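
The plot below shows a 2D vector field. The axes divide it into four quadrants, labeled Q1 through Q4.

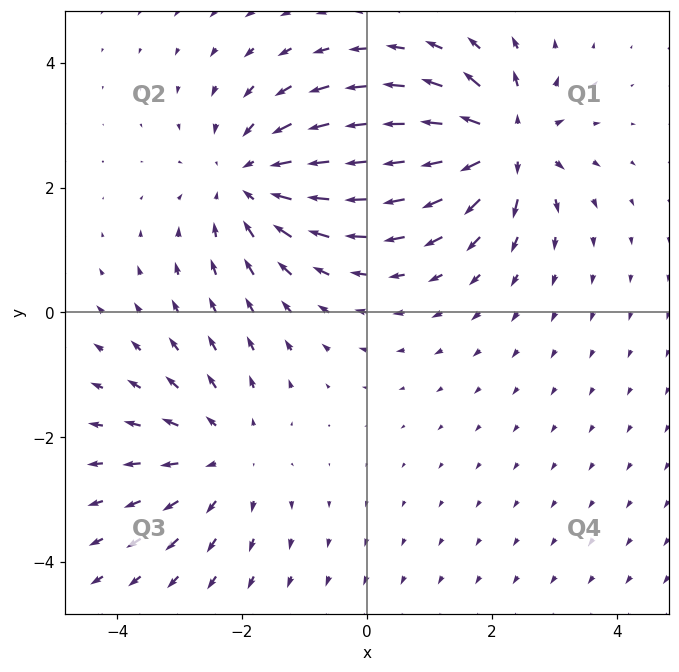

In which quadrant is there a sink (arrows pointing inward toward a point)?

The sink sits at approximately (-1.8, 2.1), which lies in quadrant Q2. The divergence there is about -4, negative as expected for a sink.

Q2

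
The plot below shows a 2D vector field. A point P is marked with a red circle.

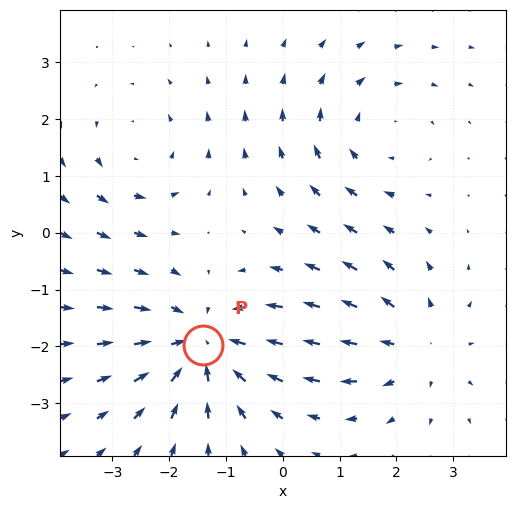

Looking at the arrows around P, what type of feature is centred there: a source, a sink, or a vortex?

At P (-1.4, -2.0) the arrows converge inward. Divergence about -4, curl ≈0 — negative divergence with near-zero curl is a sink.

sink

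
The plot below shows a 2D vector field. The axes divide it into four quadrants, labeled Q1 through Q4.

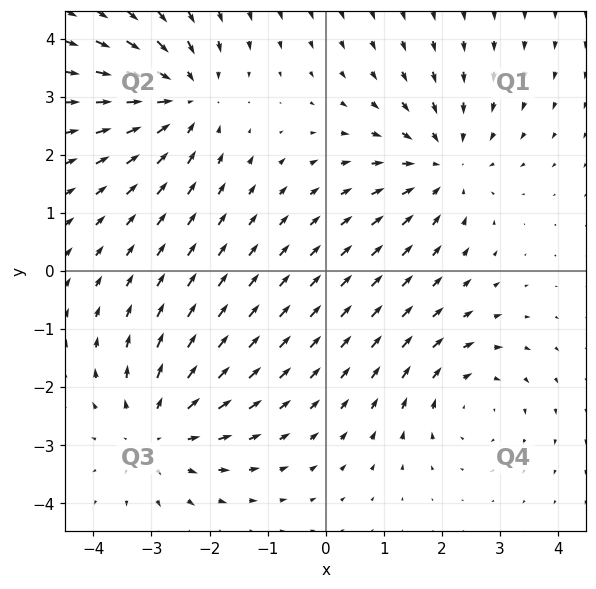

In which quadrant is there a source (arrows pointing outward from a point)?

Q3

The source sits at approximately (-2.9, -2.8), which lies in quadrant Q3. The divergence there is about +4, positive as expected for a source.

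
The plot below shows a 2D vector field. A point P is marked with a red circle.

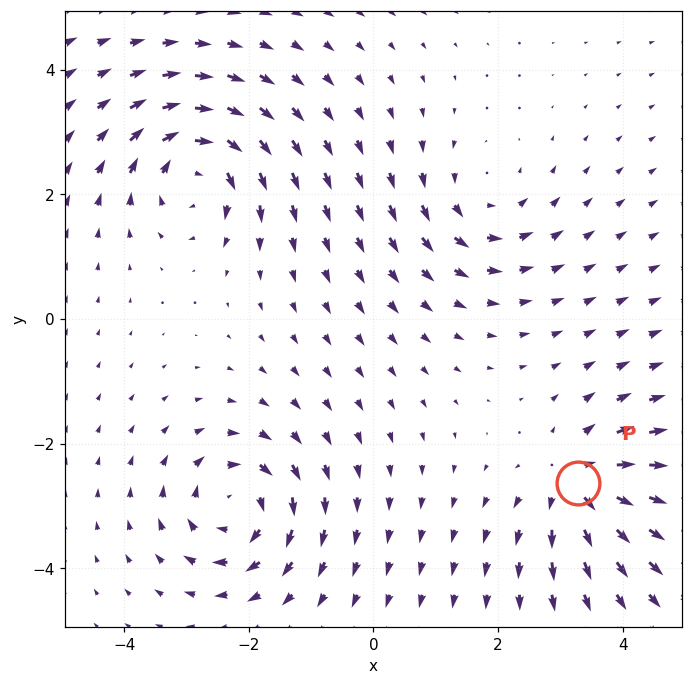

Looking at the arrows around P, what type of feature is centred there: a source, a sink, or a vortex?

At P (3.3, -2.6) the arrows spread outward. Divergence about +6, curl ≈0 — positive divergence with near-zero curl is a source.

source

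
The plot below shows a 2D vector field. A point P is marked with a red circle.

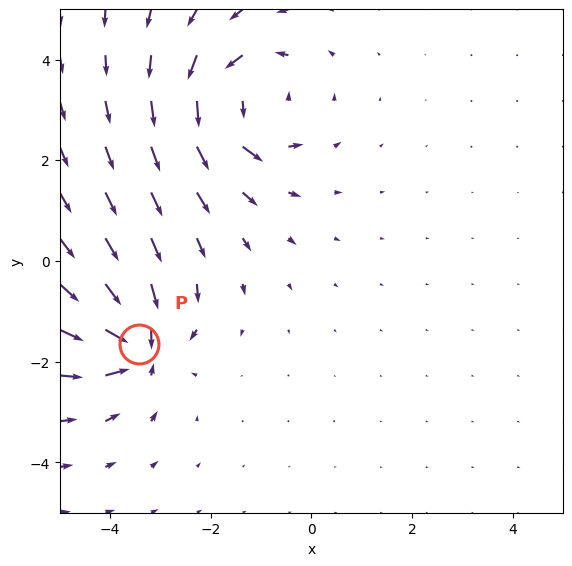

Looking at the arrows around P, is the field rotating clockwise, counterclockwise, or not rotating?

not rotating

Near P at (-3.4, -1.6) the arrows show no circulation. The curl there is ≈0.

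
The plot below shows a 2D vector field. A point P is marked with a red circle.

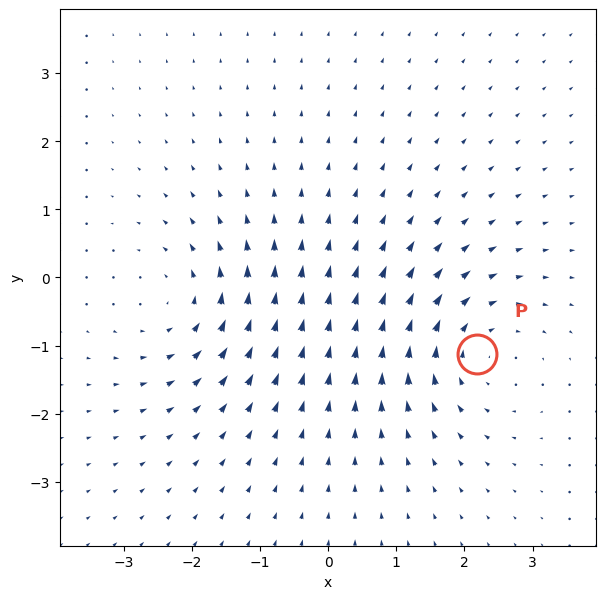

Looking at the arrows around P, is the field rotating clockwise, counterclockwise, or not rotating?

clockwise

Near P at (2.2, -1.1) the arrows circulate clockwise. The curl (z-component) there is about -4; negative curl means clockwise rotation.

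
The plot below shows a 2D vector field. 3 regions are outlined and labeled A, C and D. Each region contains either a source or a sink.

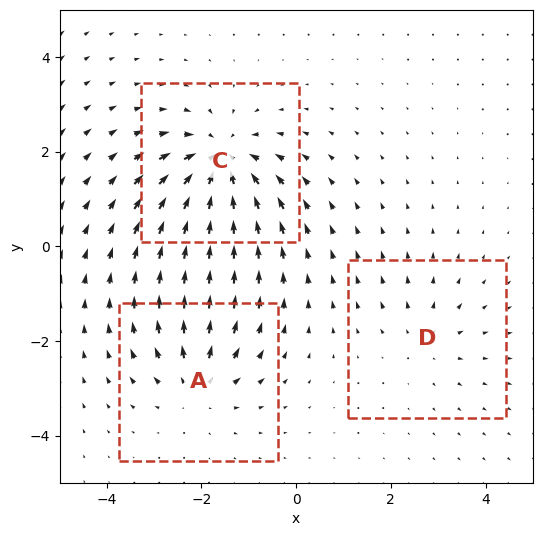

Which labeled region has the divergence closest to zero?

D

Divergence at each region's feature centre — A: about +3, C: about -5, D: about +2. Region D is closest to zero.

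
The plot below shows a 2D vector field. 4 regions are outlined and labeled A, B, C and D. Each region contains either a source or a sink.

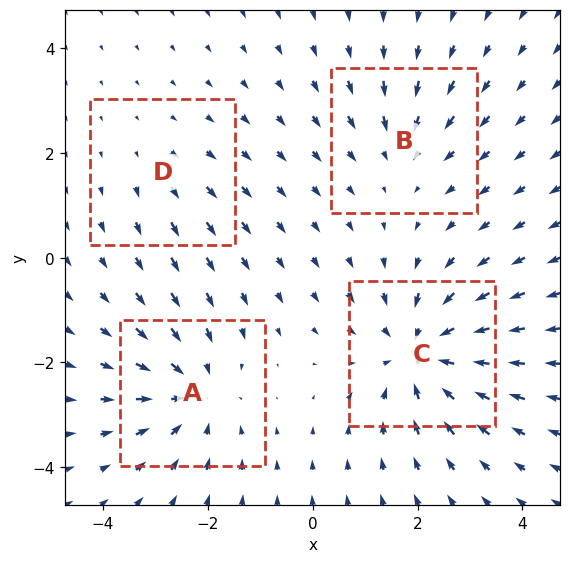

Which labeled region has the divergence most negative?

C

Divergence at each region's feature centre — A: about -5, B: about -3, C: about -6, D: about +2. Region C is most negative.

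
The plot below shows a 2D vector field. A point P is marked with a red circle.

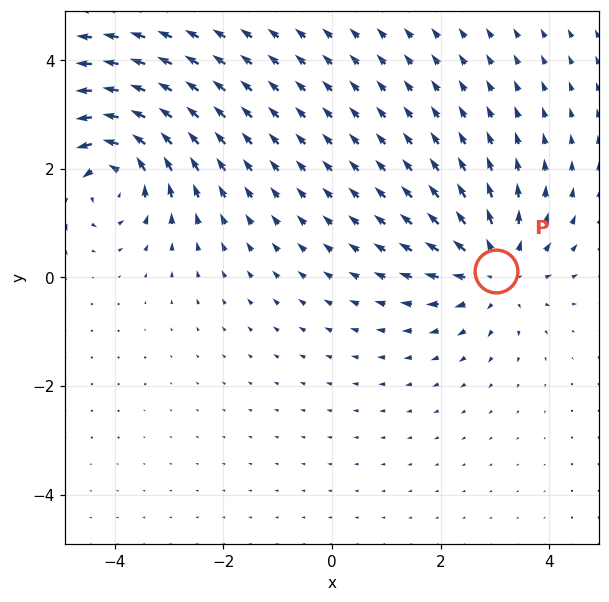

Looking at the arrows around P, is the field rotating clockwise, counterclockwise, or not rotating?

Near P at (3.0, 0.1) the arrows show no circulation. The curl there is ≈0.

not rotating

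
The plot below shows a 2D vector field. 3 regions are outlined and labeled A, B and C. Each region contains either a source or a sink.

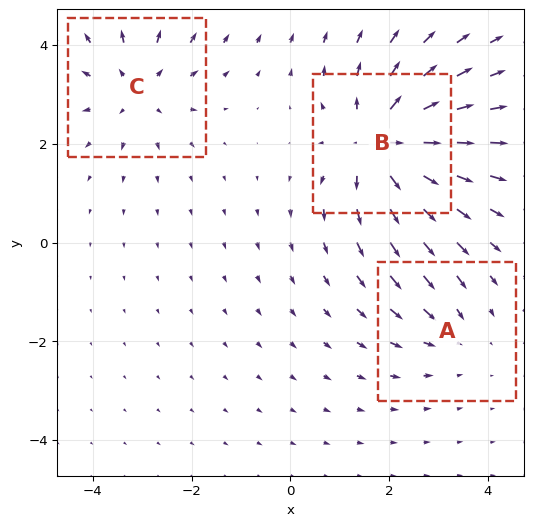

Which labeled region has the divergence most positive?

B

Divergence at each region's feature centre — A: about -2, B: about +5, C: about +3. Region B is most positive.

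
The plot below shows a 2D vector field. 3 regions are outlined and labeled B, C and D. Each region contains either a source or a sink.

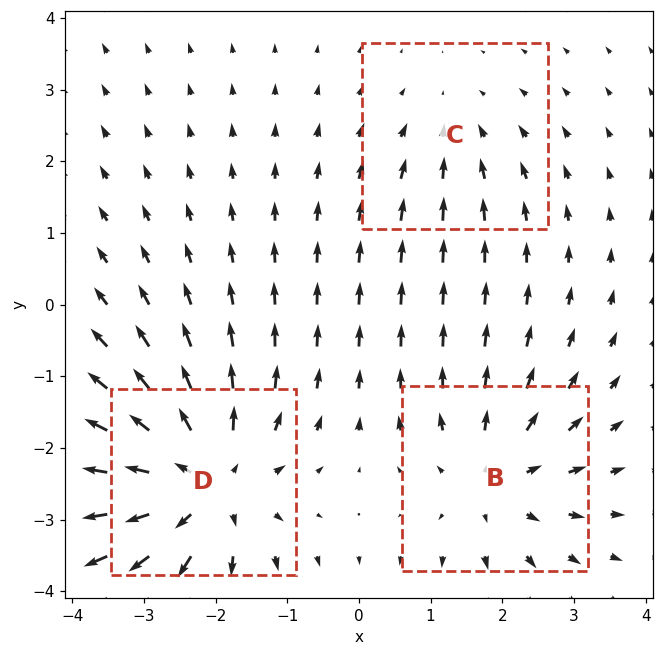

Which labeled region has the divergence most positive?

Divergence at each region's feature centre — B: about +3, C: about -2, D: about +5. Region D is most positive.

D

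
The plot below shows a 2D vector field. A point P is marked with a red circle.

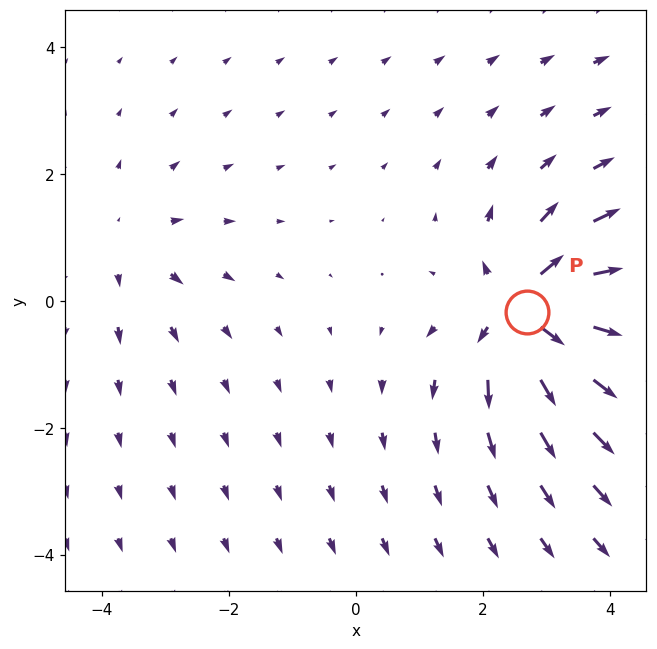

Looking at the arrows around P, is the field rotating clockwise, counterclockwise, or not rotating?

not rotating

Near P at (2.7, -0.2) the arrows show no circulation. The curl there is ≈0.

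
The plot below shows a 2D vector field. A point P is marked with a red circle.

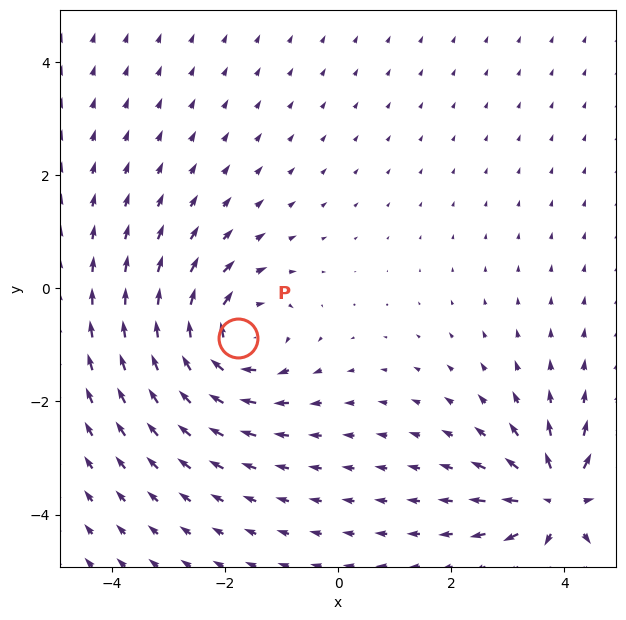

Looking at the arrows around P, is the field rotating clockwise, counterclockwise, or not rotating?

clockwise

Near P at (-1.8, -0.9) the arrows circulate clockwise. The curl (z-component) there is about -5; negative curl means clockwise rotation.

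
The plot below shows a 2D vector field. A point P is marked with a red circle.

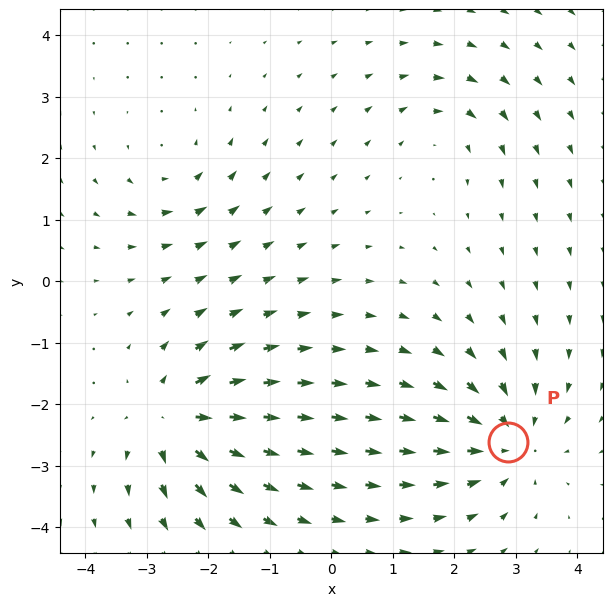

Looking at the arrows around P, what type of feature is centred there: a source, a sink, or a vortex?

At P (2.9, -2.6) the arrows converge inward. Divergence about -5, curl ≈0 — negative divergence with near-zero curl is a sink.

sink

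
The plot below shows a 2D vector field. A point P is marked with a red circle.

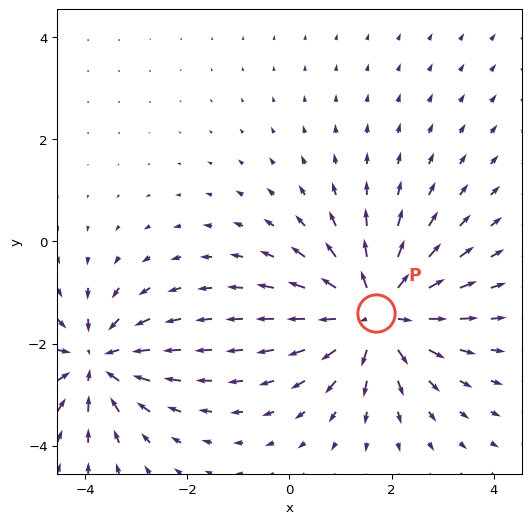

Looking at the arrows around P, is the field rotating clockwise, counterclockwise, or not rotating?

not rotating

Near P at (1.7, -1.4) the arrows show no circulation. The curl there is ≈0.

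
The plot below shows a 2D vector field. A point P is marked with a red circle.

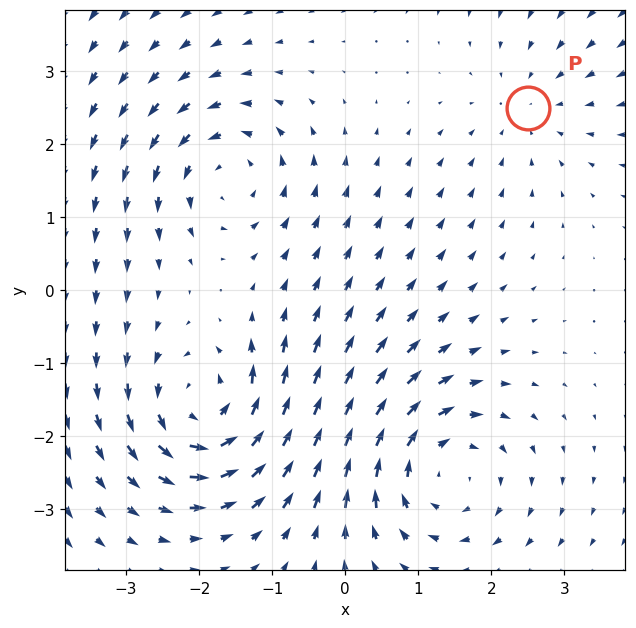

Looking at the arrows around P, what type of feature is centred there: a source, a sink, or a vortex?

At P (2.5, 2.5) the arrows converge inward. Divergence about -2, curl ≈0 — negative divergence with near-zero curl is a sink.

sink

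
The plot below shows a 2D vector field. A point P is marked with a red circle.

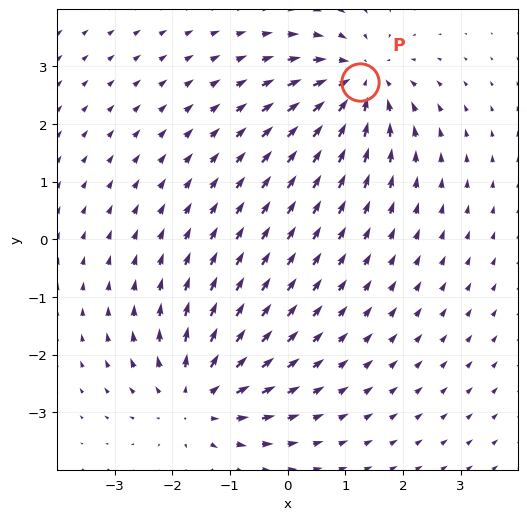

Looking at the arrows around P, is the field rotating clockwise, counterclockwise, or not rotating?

not rotating

Near P at (1.2, 2.7) the arrows show no circulation. The curl there is ≈0.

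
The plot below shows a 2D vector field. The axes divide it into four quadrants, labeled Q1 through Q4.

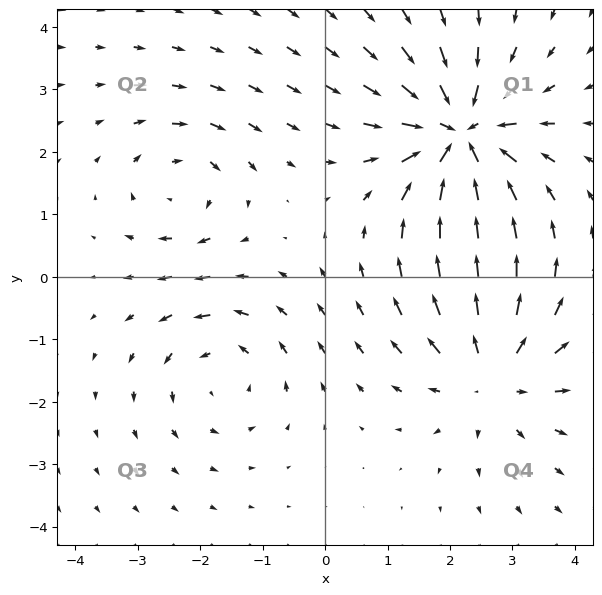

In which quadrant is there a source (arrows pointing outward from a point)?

Q4

The source sits at approximately (2.7, -1.6), which lies in quadrant Q4. The divergence there is about +4, positive as expected for a source.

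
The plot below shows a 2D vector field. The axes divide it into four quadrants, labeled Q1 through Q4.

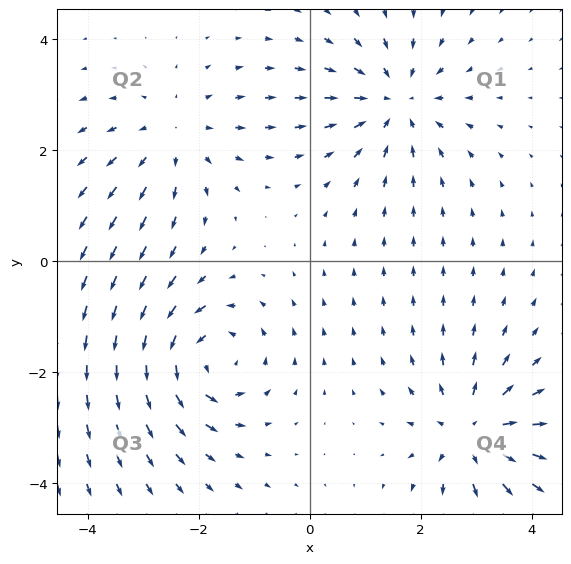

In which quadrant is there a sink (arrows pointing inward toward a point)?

Q1

The sink sits at approximately (1.6, 2.9), which lies in quadrant Q1. The divergence there is about -4, negative as expected for a sink.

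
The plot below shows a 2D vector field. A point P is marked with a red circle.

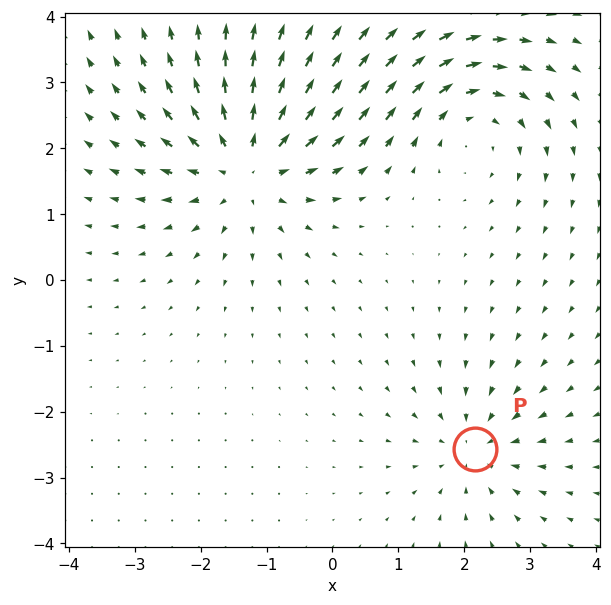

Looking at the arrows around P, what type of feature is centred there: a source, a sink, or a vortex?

sink

At P (2.2, -2.6) the arrows converge inward. Divergence about -3, curl ≈0 — negative divergence with near-zero curl is a sink.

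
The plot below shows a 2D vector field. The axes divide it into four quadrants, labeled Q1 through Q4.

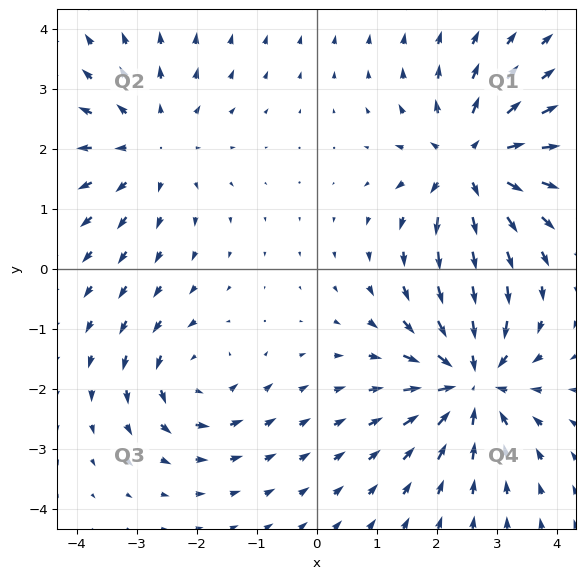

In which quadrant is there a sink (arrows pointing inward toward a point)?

The sink sits at approximately (2.6, -1.9), which lies in quadrant Q4. The divergence there is about -6, negative as expected for a sink.

Q4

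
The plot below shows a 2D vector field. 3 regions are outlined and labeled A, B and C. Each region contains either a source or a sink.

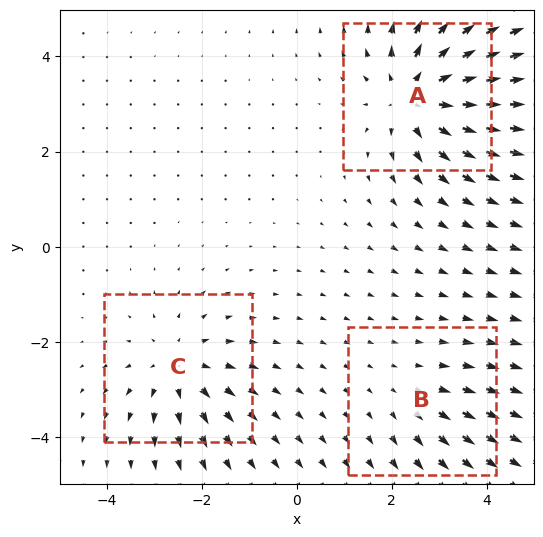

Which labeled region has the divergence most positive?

Divergence at each region's feature centre — A: about +5, B: about +2, C: about +4. Region A is most positive.

A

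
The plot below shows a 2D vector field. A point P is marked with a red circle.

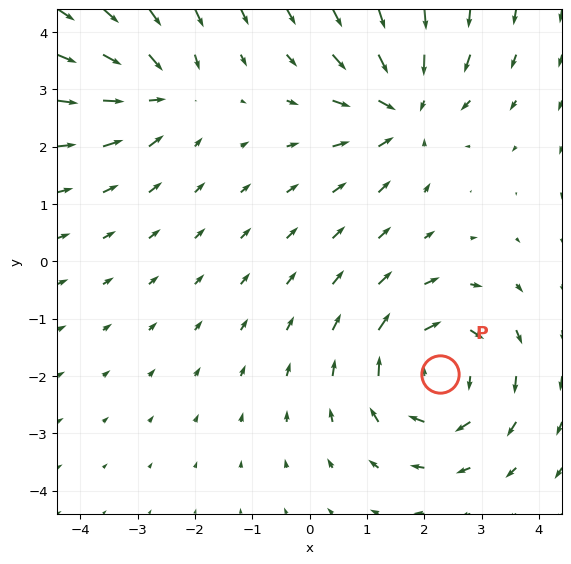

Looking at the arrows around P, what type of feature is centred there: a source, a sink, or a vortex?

At P (2.3, -2.0) the arrows circulate clockwise. Divergence ≈0, curl about -5 — near-zero divergence with nonzero curl is a vortex.

vortex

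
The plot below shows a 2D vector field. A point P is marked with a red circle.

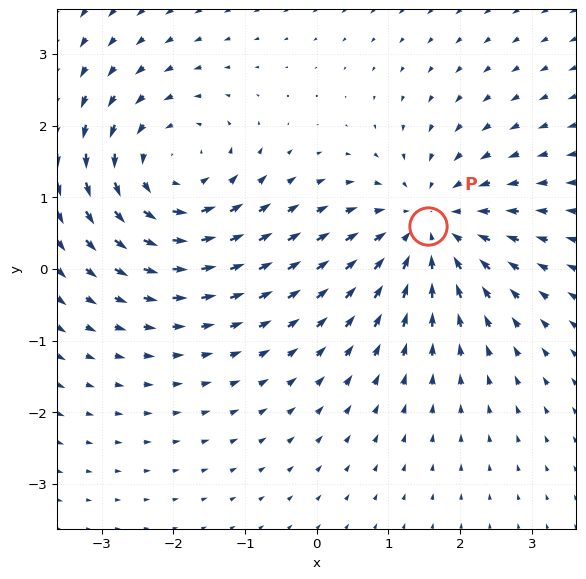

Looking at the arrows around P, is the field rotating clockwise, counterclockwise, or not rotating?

not rotating

Near P at (1.6, 0.6) the arrows show no circulation. The curl there is ≈0.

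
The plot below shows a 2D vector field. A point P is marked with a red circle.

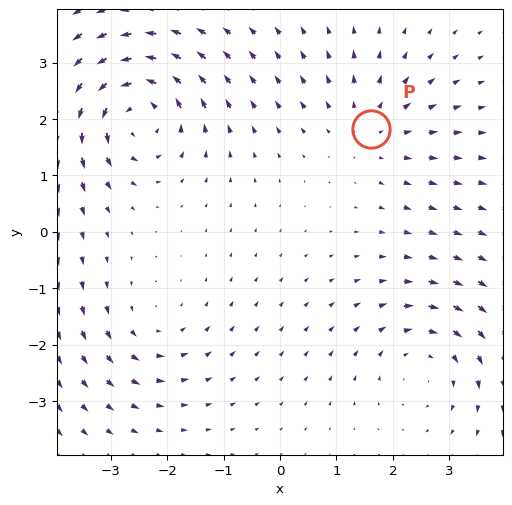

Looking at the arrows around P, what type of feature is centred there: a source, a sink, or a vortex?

source

At P (1.6, 1.8) the arrows spread outward. Divergence about +3, curl ≈0 — positive divergence with near-zero curl is a source.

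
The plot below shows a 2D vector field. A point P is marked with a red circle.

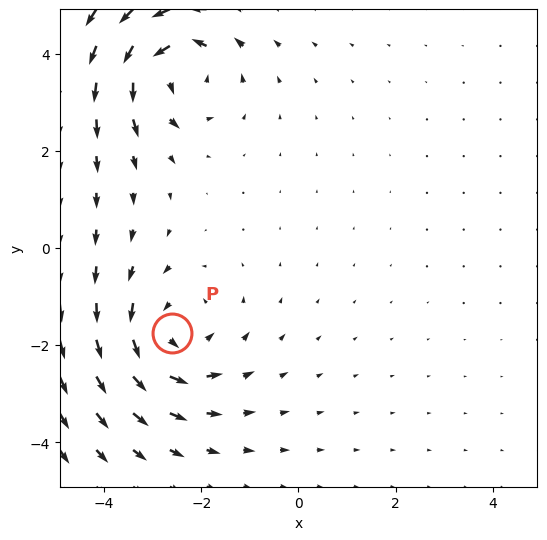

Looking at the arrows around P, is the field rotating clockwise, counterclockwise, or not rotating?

Near P at (-2.6, -1.8) the arrows circulate counterclockwise. The curl (z-component) there is about +4; positive curl means counterclockwise rotation.

counterclockwise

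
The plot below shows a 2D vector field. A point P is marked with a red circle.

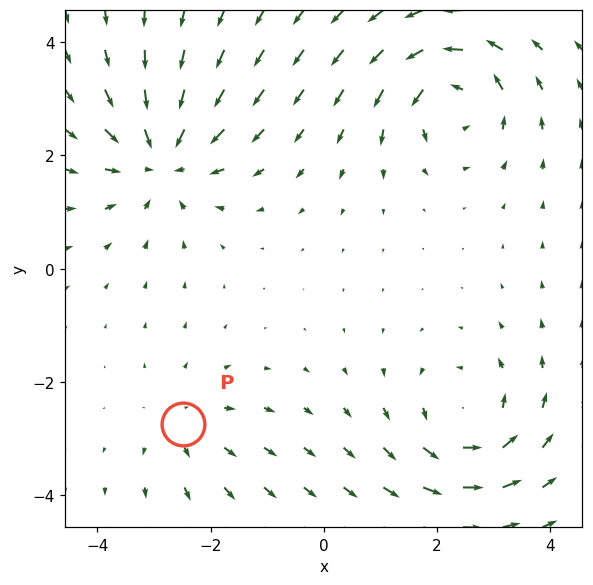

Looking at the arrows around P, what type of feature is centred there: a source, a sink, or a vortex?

source

At P (-2.5, -2.8) the arrows spread outward. Divergence about +2, curl ≈0 — positive divergence with near-zero curl is a source.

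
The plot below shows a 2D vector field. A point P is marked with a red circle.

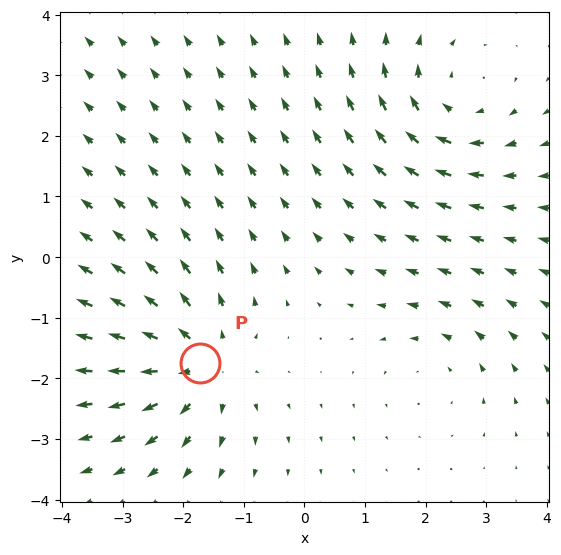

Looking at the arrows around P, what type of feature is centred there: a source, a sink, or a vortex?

At P (-1.7, -1.7) the arrows spread outward. Divergence about +5, curl ≈0 — positive divergence with near-zero curl is a source.

source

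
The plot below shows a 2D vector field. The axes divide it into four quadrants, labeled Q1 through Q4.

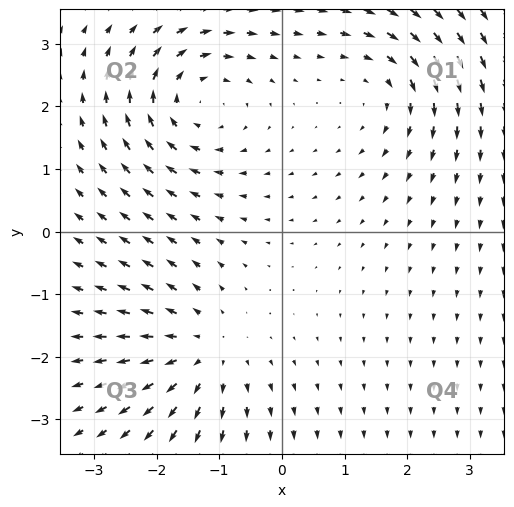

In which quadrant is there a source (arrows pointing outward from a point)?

Q3

The source sits at approximately (-1.3, -1.9), which lies in quadrant Q3. The divergence there is about +3, positive as expected for a source.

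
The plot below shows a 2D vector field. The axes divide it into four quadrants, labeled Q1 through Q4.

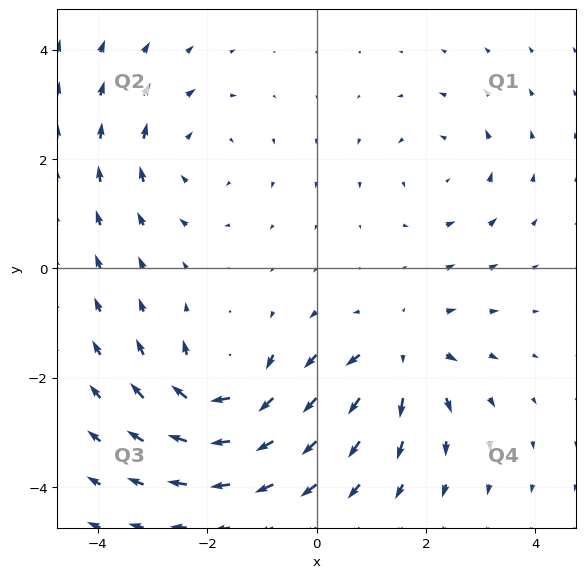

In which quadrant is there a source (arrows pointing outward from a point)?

Q4

The source sits at approximately (1.5, -1.6), which lies in quadrant Q4. The divergence there is about +5, positive as expected for a source.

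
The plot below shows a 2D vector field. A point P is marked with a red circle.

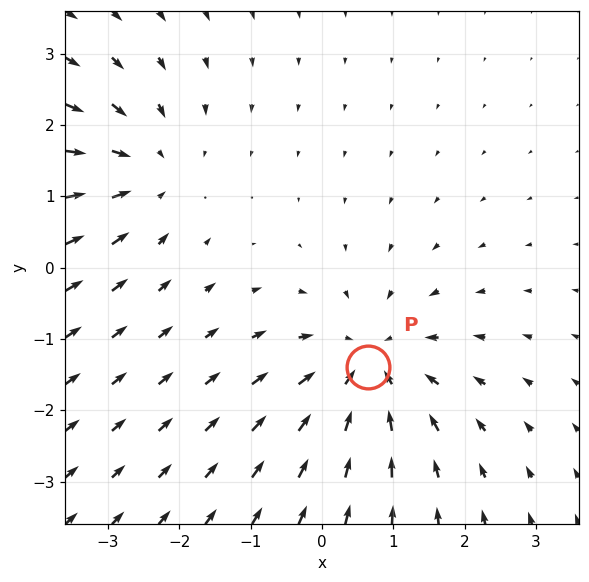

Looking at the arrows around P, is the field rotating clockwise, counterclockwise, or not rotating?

Near P at (0.6, -1.4) the arrows show no circulation. The curl there is ≈0.

not rotating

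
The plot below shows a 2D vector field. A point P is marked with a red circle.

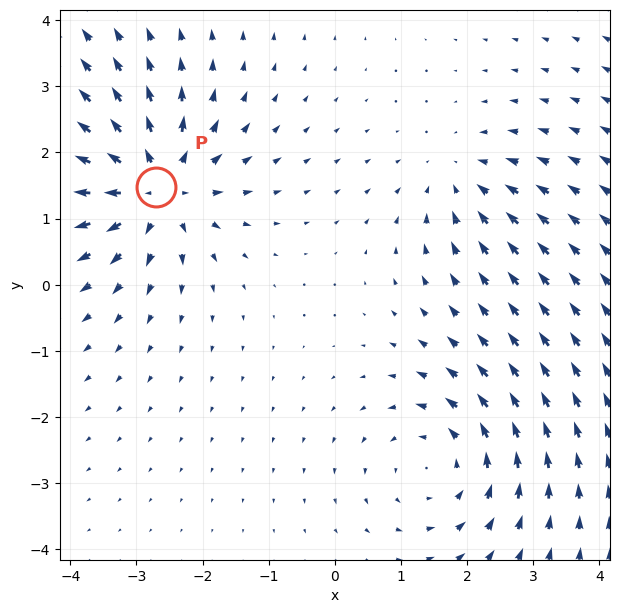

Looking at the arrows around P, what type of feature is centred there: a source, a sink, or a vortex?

source

At P (-2.7, 1.5) the arrows spread outward. Divergence about +6, curl ≈0 — positive divergence with near-zero curl is a source.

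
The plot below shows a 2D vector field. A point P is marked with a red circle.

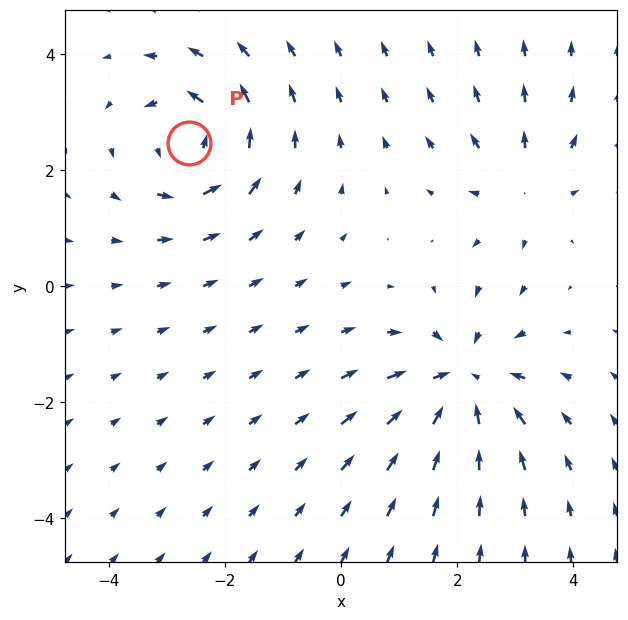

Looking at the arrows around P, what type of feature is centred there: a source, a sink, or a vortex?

At P (-2.6, 2.5) the arrows circulate counterclockwise. Divergence ≈0, curl about +5 — near-zero divergence with nonzero curl is a vortex.

vortex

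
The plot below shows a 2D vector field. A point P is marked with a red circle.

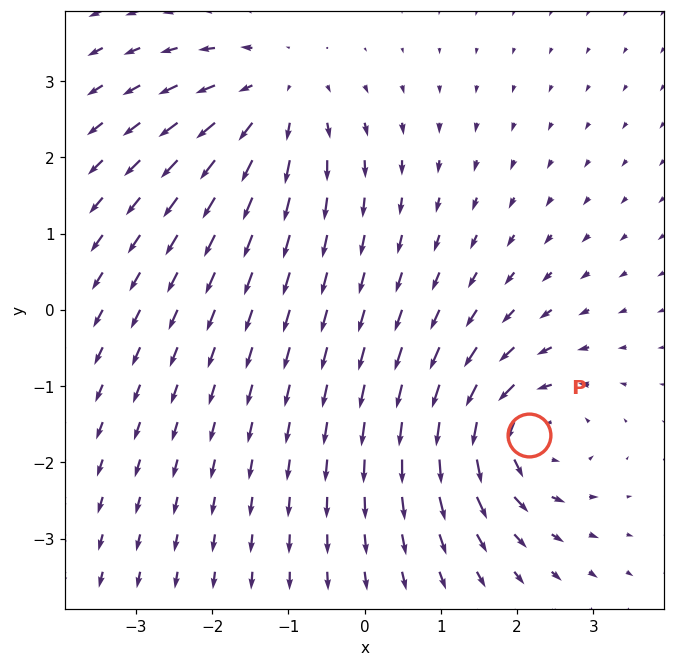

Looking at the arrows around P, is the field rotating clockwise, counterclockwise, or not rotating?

Near P at (2.2, -1.6) the arrows circulate counterclockwise. The curl (z-component) there is about +4; positive curl means counterclockwise rotation.

counterclockwise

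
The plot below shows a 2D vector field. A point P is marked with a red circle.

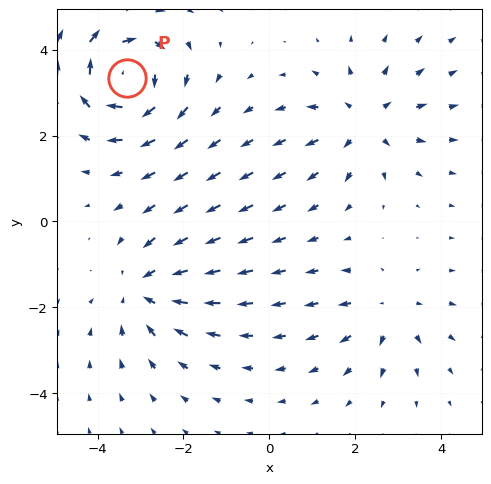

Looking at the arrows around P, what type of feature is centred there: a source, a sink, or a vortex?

vortex

At P (-3.3, 3.3) the arrows circulate clockwise. Divergence ≈0, curl about -5 — near-zero divergence with nonzero curl is a vortex.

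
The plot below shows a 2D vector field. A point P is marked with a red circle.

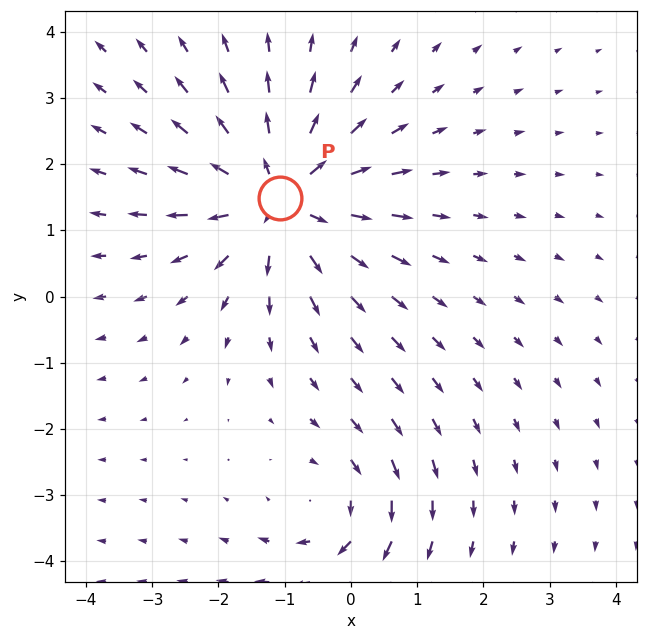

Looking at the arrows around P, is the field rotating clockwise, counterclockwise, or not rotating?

Near P at (-1.1, 1.5) the arrows show no circulation. The curl there is ≈0.

not rotating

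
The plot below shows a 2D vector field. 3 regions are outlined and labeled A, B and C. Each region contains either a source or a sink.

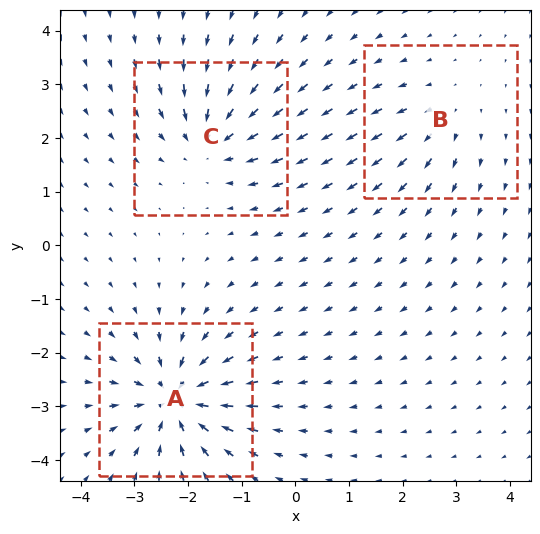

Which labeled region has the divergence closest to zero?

B

Divergence at each region's feature centre — A: about -6, B: about +2, C: about -4. Region B is closest to zero.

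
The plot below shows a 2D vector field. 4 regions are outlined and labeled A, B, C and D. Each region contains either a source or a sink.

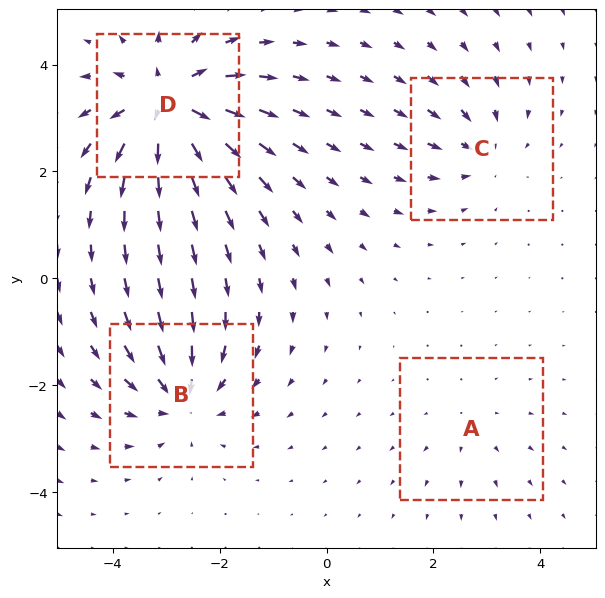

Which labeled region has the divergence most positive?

Divergence at each region's feature centre — A: about +2, B: about -5, C: about -4, D: about +8. Region D is most positive.

D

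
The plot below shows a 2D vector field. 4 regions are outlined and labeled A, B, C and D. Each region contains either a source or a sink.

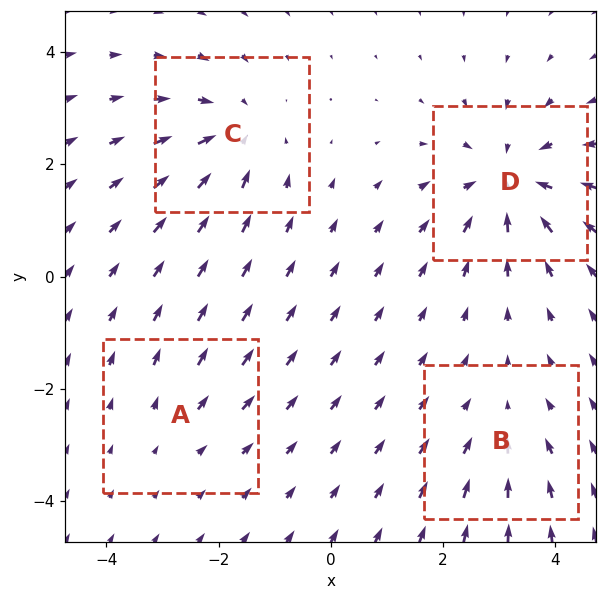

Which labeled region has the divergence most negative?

Divergence at each region's feature centre — A: about +2, B: about -3, C: about -5, D: about -6. Region D is most negative.

D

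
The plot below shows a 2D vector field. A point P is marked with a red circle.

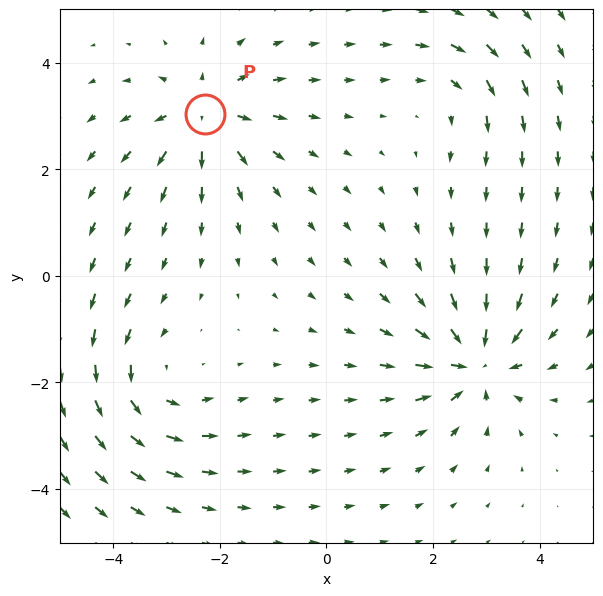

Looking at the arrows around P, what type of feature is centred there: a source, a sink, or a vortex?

At P (-2.3, 3.0) the arrows spread outward. Divergence about +5, curl ≈0 — positive divergence with near-zero curl is a source.

source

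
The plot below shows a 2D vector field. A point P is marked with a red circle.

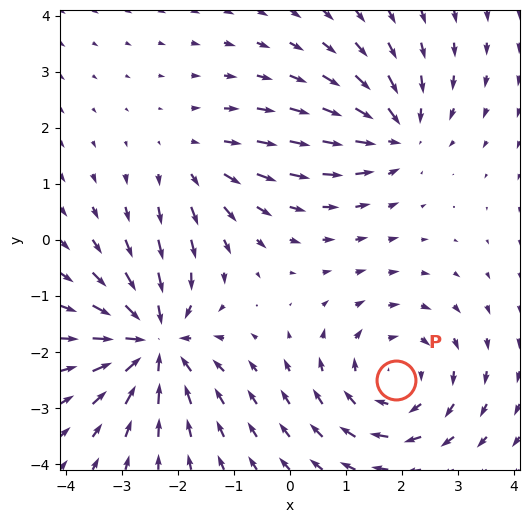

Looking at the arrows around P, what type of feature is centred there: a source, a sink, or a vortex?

vortex

At P (1.9, -2.5) the arrows circulate clockwise. Divergence ≈0, curl about -4 — near-zero divergence with nonzero curl is a vortex.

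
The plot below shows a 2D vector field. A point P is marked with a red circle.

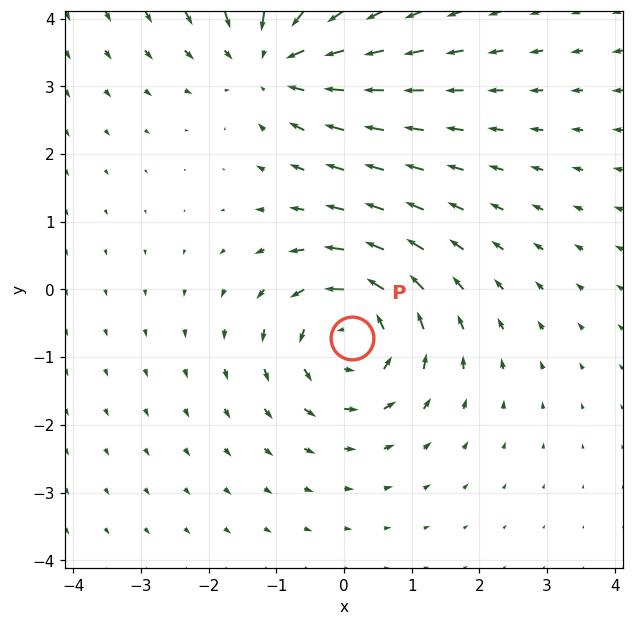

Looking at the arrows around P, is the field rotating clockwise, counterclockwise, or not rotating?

counterclockwise

Near P at (0.1, -0.7) the arrows circulate counterclockwise. The curl (z-component) there is about +5; positive curl means counterclockwise rotation.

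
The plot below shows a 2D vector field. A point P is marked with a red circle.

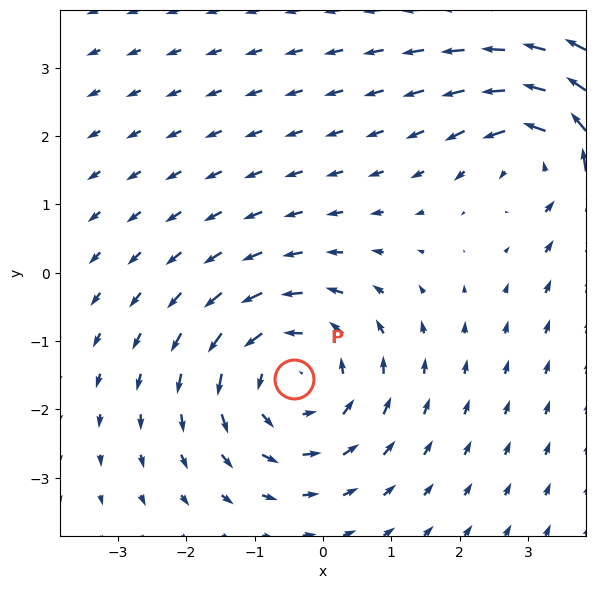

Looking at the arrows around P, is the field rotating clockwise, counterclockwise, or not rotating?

Near P at (-0.4, -1.6) the arrows circulate counterclockwise. The curl (z-component) there is about +3; positive curl means counterclockwise rotation.

counterclockwise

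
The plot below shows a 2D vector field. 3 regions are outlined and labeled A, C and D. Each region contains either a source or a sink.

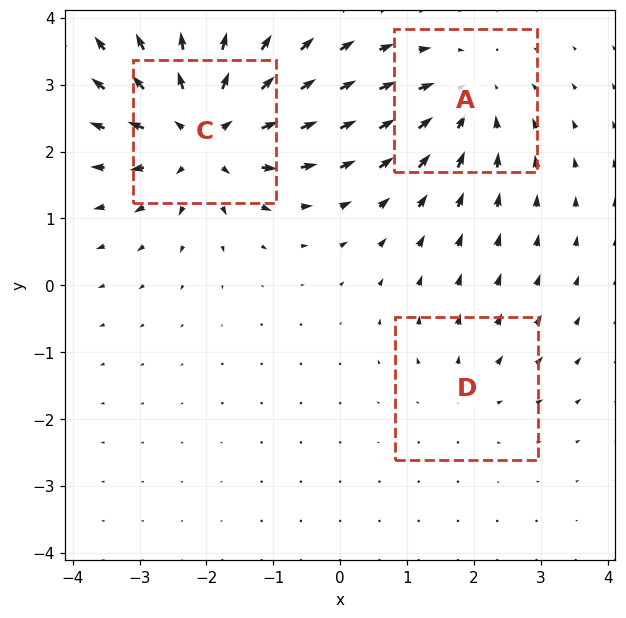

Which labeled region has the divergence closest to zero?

Divergence at each region's feature centre — A: about -3, C: about +5, D: about +2. Region D is closest to zero.

D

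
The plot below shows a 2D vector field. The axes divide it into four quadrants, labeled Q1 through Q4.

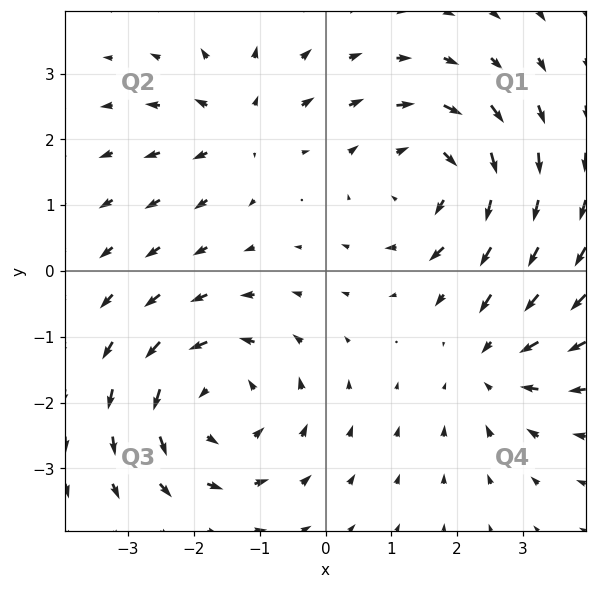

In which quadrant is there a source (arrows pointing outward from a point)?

The source sits at approximately (-1.3, 2.2), which lies in quadrant Q2. The divergence there is about +4, positive as expected for a source.

Q2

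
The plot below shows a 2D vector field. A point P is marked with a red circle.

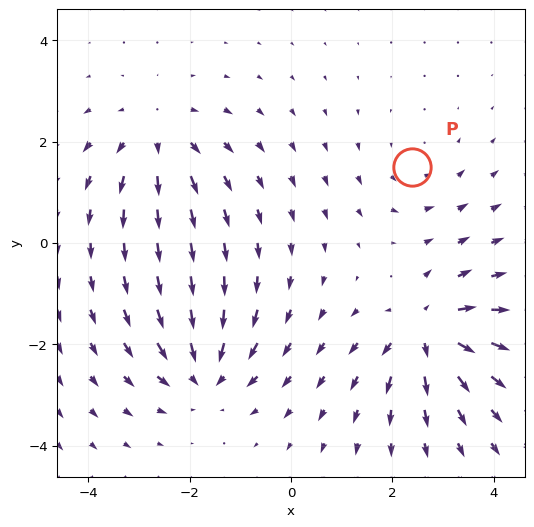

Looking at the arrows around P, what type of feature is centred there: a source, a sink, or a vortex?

At P (2.4, 1.5) the arrows circulate counterclockwise. Divergence ≈0, curl about +2 — near-zero divergence with nonzero curl is a vortex.

vortex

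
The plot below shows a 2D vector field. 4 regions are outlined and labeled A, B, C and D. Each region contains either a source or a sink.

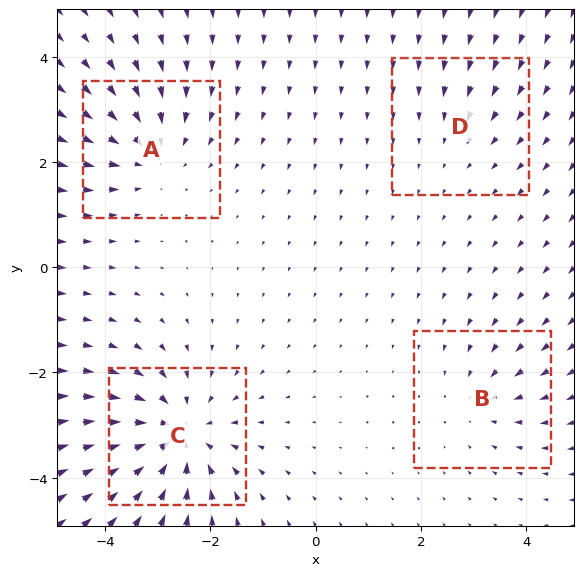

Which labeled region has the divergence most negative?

C

Divergence at each region's feature centre — A: about -5, B: about -3, C: about -7, D: about -2. Region C is most negative.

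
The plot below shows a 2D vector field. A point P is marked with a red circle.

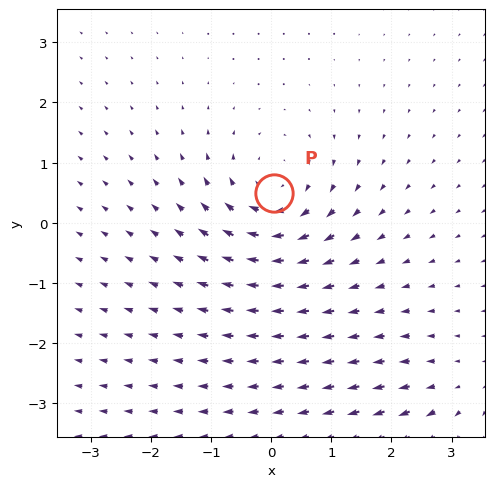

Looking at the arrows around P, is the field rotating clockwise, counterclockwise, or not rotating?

clockwise

Near P at (0.0, 0.5) the arrows circulate clockwise. The curl (z-component) there is about -5; negative curl means clockwise rotation.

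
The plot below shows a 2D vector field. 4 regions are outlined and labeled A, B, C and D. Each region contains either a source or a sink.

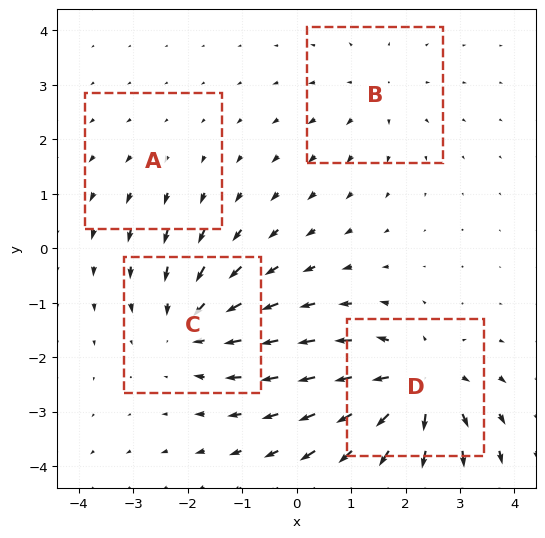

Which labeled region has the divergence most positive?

D

Divergence at each region's feature centre — A: about +2, B: about +3, C: about -5, D: about +7. Region D is most positive.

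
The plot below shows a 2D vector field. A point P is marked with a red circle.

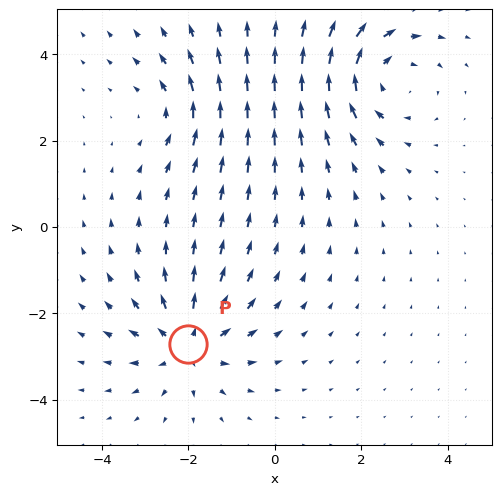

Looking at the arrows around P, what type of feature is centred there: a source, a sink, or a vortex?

At P (-2.0, -2.7) the arrows spread outward. Divergence about +4, curl ≈0 — positive divergence with near-zero curl is a source.

source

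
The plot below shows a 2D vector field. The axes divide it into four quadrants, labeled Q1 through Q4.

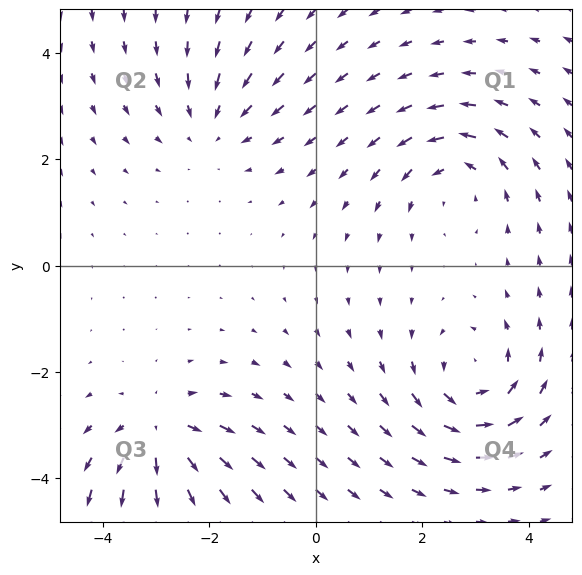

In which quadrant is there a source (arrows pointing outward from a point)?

Q3

The source sits at approximately (-2.9, -3.2), which lies in quadrant Q3. The divergence there is about +6, positive as expected for a source.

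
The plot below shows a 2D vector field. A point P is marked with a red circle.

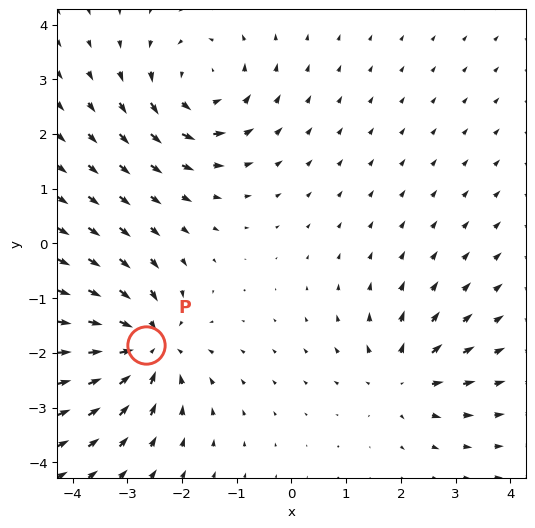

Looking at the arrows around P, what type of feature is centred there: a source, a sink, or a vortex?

sink

At P (-2.7, -1.9) the arrows converge inward. Divergence about -5, curl ≈0 — negative divergence with near-zero curl is a sink.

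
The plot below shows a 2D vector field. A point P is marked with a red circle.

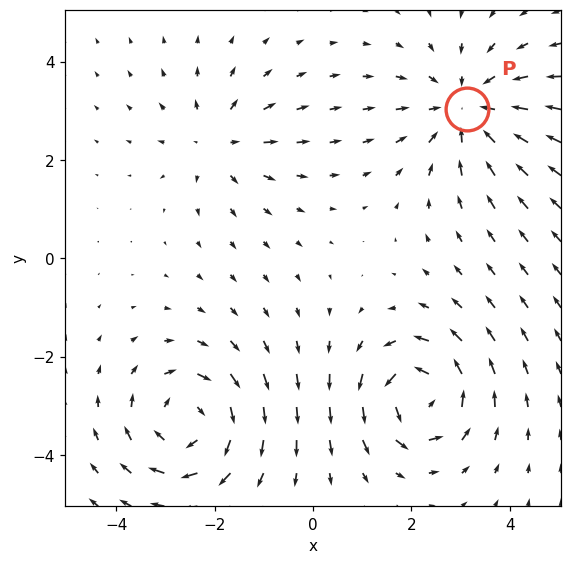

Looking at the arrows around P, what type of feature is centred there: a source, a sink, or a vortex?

sink

At P (3.1, 3.0) the arrows converge inward. Divergence about -4, curl ≈0 — negative divergence with near-zero curl is a sink.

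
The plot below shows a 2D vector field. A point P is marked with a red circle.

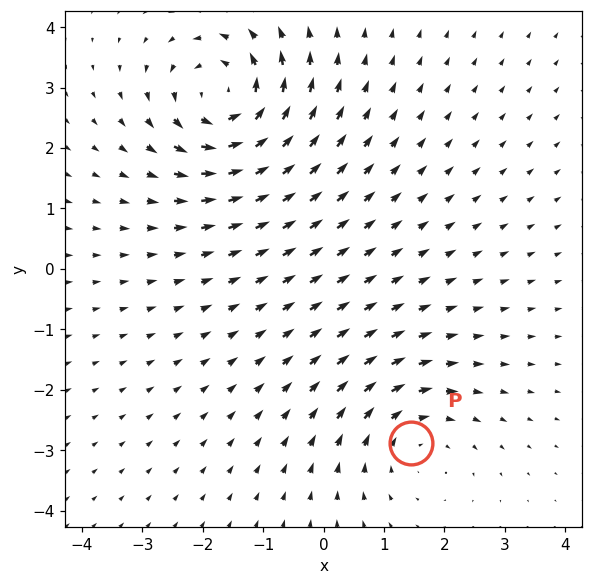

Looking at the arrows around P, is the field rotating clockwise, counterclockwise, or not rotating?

Near P at (1.4, -2.9) the arrows circulate clockwise. The curl (z-component) there is about -2; negative curl means clockwise rotation.

clockwise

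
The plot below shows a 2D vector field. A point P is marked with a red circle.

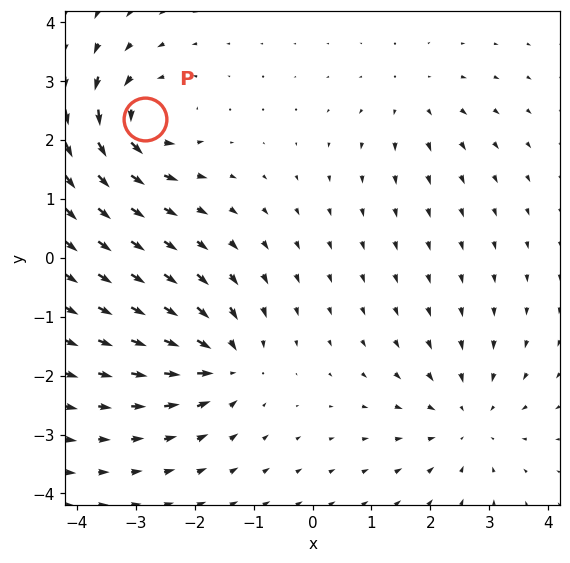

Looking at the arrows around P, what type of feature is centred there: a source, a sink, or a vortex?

vortex

At P (-2.8, 2.4) the arrows circulate counterclockwise. Divergence ≈0, curl about +7 — near-zero divergence with nonzero curl is a vortex.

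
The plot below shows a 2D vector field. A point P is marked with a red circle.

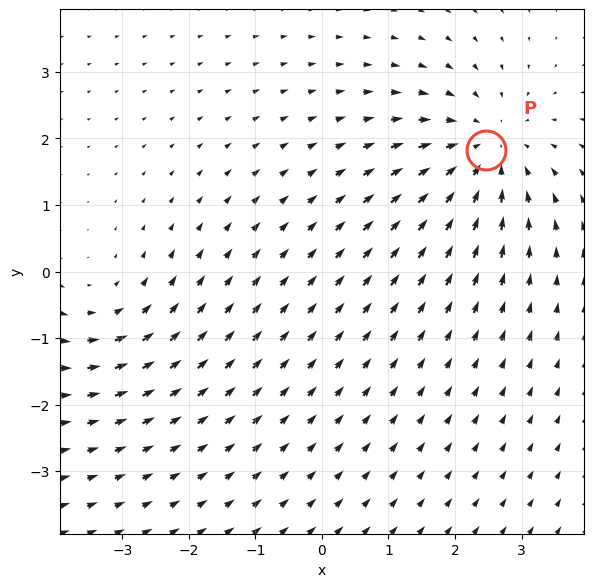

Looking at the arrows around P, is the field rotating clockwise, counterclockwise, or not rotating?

Near P at (2.5, 1.8) the arrows show no circulation. The curl there is ≈0.

not rotating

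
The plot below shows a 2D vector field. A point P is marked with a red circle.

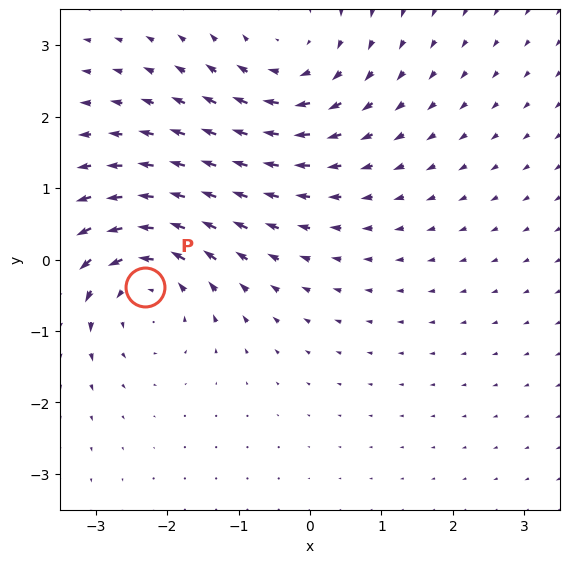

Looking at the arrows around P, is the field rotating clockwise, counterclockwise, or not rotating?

Near P at (-2.3, -0.4) the arrows circulate counterclockwise. The curl (z-component) there is about +4; positive curl means counterclockwise rotation.

counterclockwise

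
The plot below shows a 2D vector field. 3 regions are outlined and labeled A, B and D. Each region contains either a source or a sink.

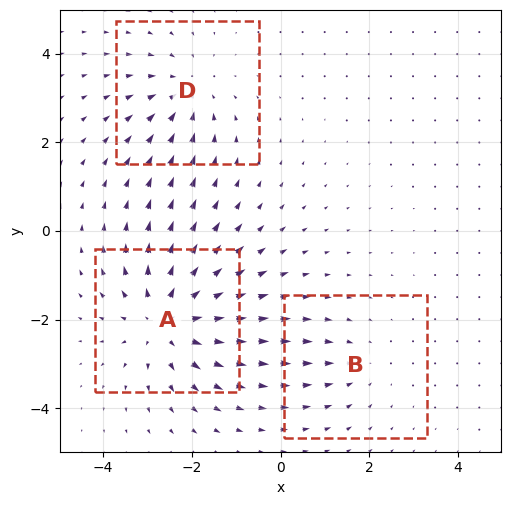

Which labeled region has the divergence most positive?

Divergence at each region's feature centre — A: about +4, B: about -2, D: about -3. Region A is most positive.

A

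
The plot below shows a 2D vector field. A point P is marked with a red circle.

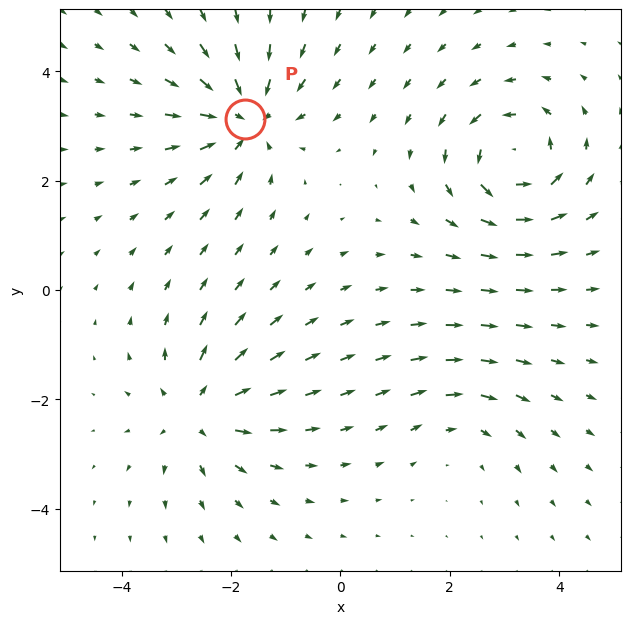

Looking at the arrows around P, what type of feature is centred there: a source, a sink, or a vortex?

At P (-1.7, 3.1) the arrows converge inward. Divergence about -6, curl ≈0 — negative divergence with near-zero curl is a sink.

sink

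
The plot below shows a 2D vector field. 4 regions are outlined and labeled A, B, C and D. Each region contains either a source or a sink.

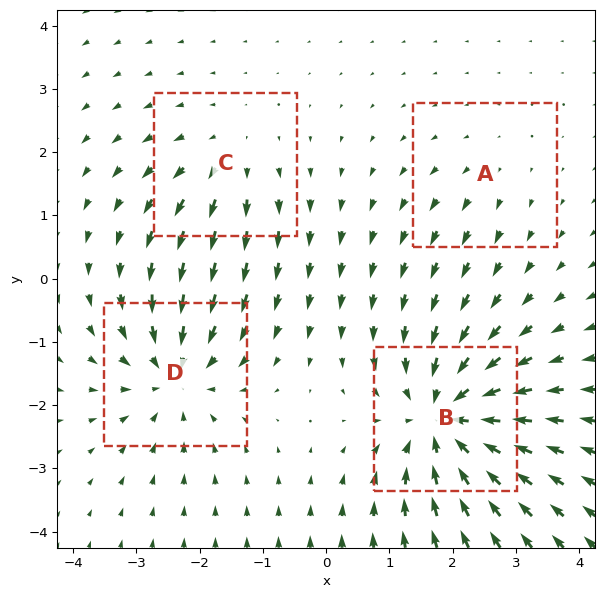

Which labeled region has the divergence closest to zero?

A

Divergence at each region's feature centre — A: about +2, B: about -7, C: about +3, D: about -5. Region A is closest to zero.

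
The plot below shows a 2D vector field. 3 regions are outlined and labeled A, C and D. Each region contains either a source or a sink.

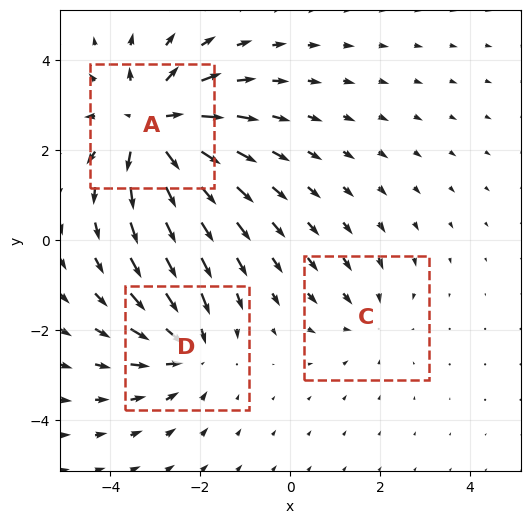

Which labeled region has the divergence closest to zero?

Divergence at each region's feature centre — A: about +4, C: about -2, D: about -3. Region C is closest to zero.

C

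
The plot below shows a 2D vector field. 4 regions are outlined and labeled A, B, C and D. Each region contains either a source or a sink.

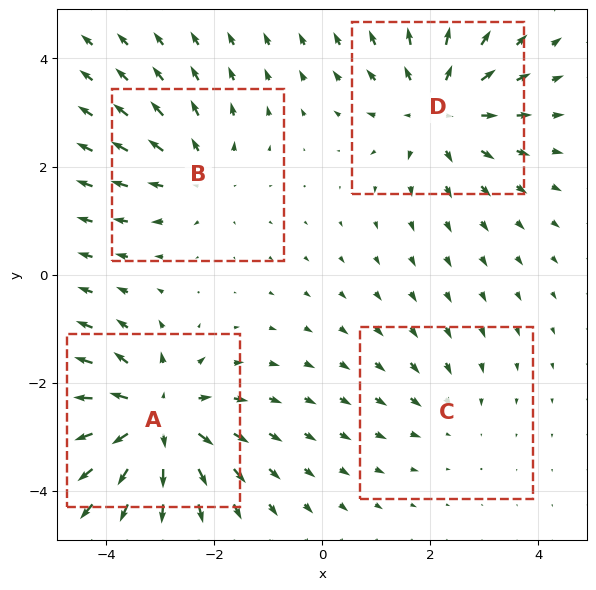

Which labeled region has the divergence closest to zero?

Divergence at each region's feature centre — A: about +6, B: about +3, C: about -2, D: about +5. Region C is closest to zero.

C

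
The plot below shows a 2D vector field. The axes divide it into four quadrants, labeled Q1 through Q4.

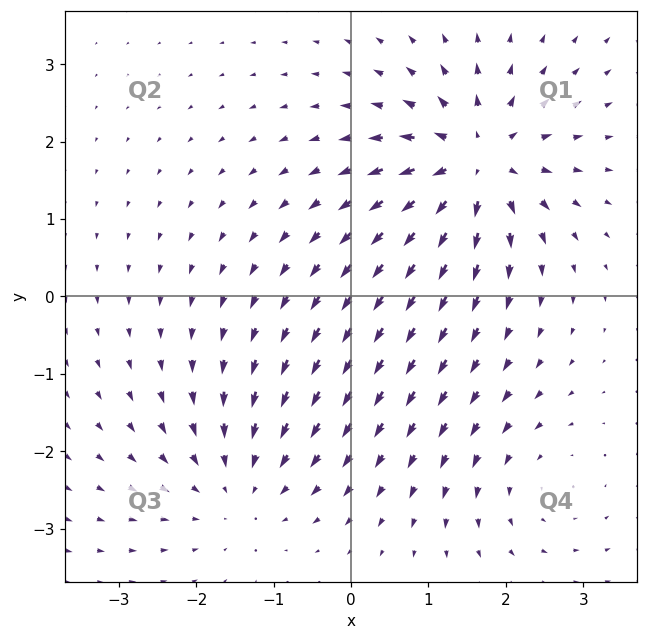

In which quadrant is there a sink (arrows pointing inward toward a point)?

Q3

The sink sits at approximately (-1.5, -2.5), which lies in quadrant Q3. The divergence there is about -3, negative as expected for a sink.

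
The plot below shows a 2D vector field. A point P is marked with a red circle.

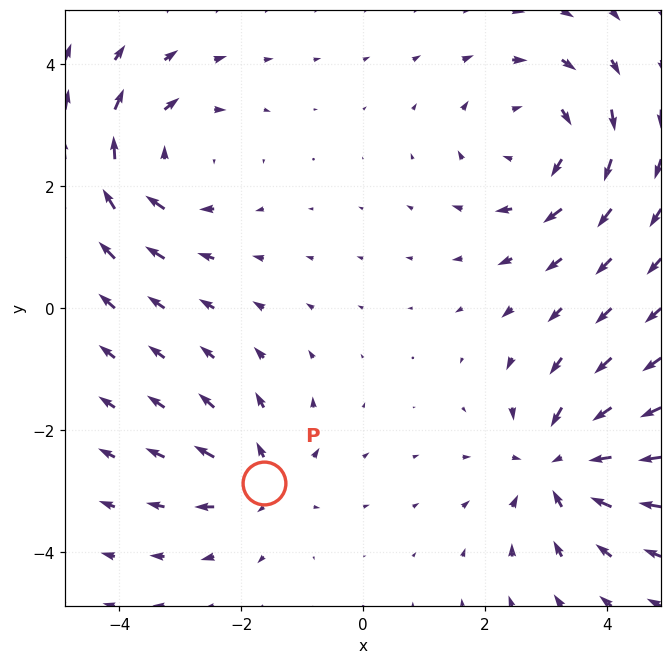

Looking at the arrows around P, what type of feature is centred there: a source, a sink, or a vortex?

At P (-1.6, -2.9) the arrows spread outward. Divergence about +4, curl ≈0 — positive divergence with near-zero curl is a source.

source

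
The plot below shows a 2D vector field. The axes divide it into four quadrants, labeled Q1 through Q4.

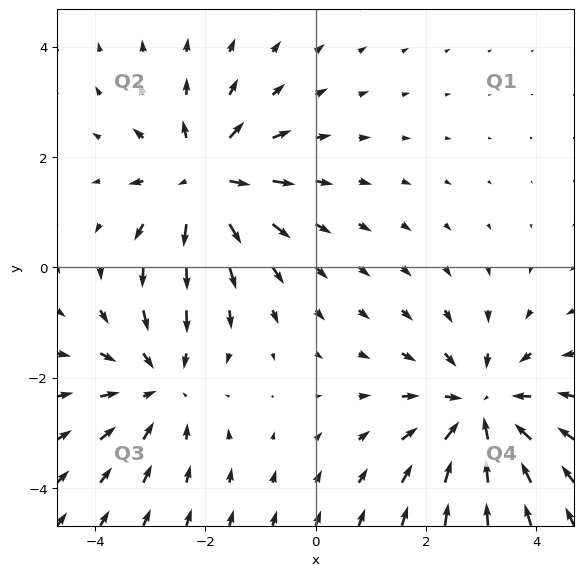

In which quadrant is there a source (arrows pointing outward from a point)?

Q2

The source sits at approximately (-2.0, 1.6), which lies in quadrant Q2. The divergence there is about +5, positive as expected for a source.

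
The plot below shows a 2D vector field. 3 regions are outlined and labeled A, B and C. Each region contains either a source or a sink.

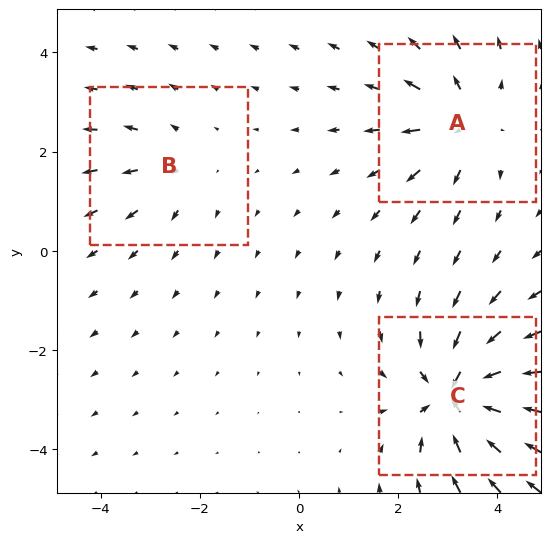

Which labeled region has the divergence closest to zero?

Divergence at each region's feature centre — A: about +3, B: about +2, C: about -5. Region B is closest to zero.

B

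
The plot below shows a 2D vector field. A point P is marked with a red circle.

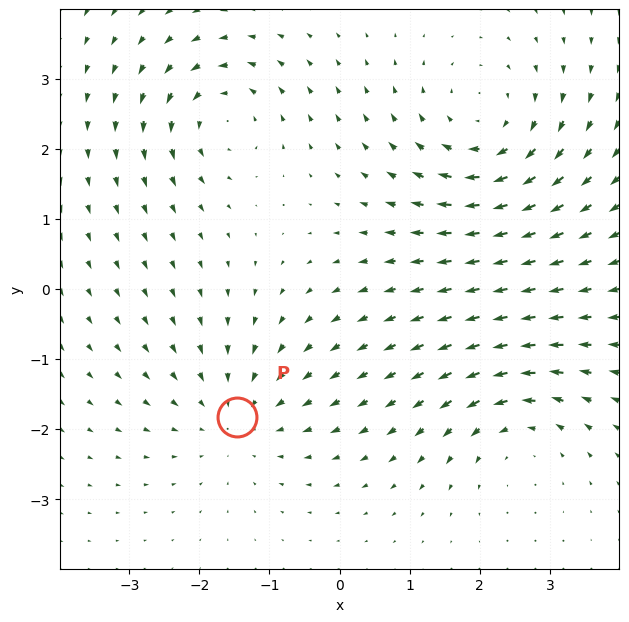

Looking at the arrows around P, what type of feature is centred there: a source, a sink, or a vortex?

At P (-1.5, -1.8) the arrows converge inward. Divergence about -3, curl ≈0 — negative divergence with near-zero curl is a sink.

sink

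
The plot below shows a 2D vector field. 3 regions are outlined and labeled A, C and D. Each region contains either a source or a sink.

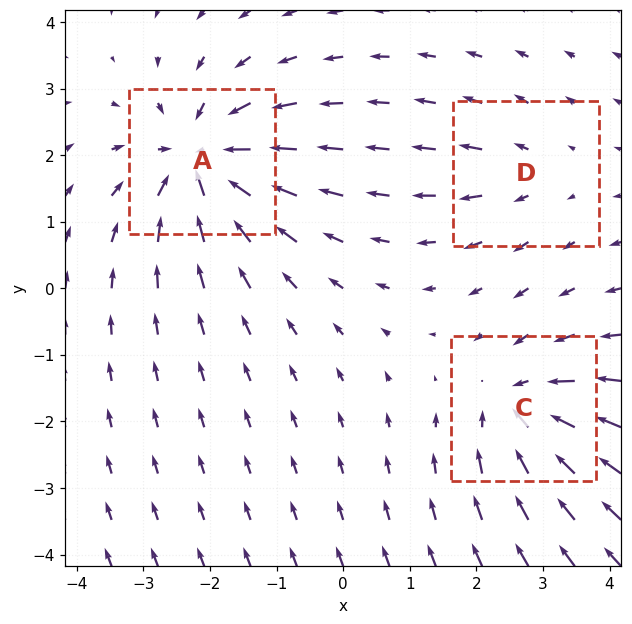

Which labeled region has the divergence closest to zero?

Divergence at each region's feature centre — A: about -5, C: about -4, D: about +2. Region D is closest to zero.

D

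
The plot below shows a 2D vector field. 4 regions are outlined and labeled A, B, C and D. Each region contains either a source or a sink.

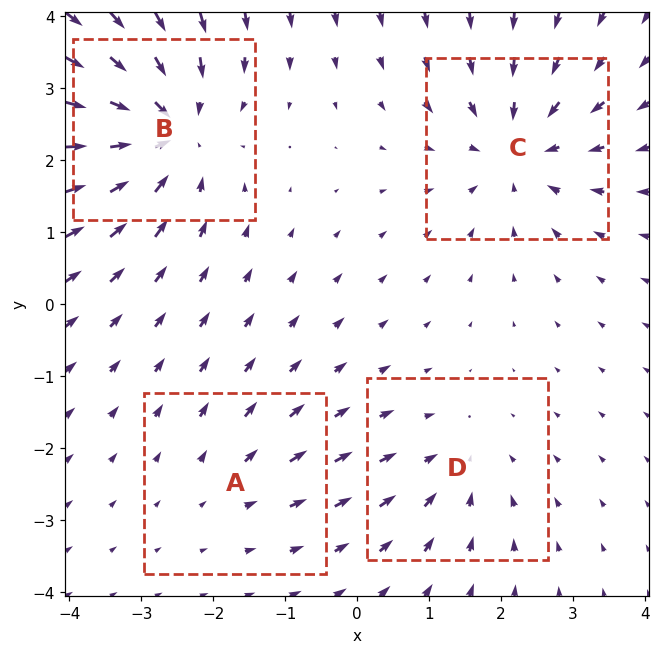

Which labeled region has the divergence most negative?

B

Divergence at each region's feature centre — A: about +2, B: about -6, C: about -5, D: about -3. Region B is most negative.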